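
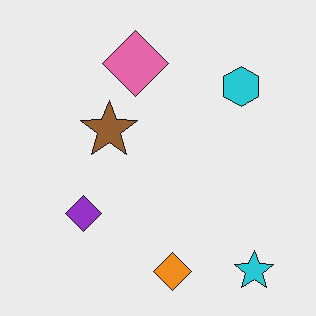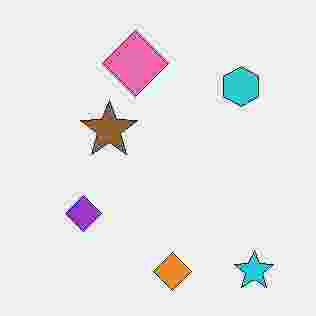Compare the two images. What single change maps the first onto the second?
The image was heavily JPEG-compressed with obvious blocking artifacts.

Blocky 8×8 compression artifacts appear around shape edges and the flat background shows ringing — characteristic JPEG degradation.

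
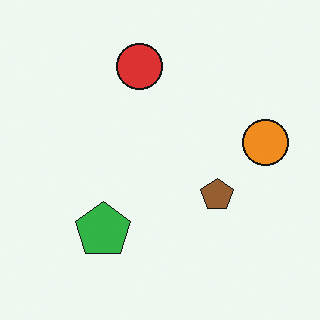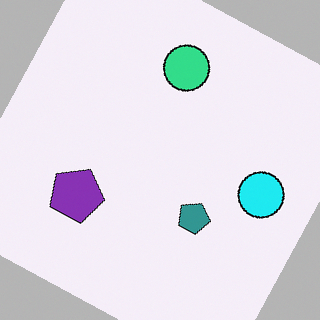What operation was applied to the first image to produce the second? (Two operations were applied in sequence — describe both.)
The transformation is: hue-shifted by a moderate amount, then rotated clockwise by a moderate amount.

Every shape's color has rotated by the same amount around the hue wheel — a uniform hue shift. Every shape is tilted by the same angle and the image corners show triangular fill wedges — a whole-image rotation by a non-right angle.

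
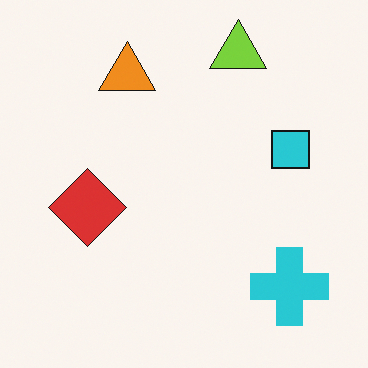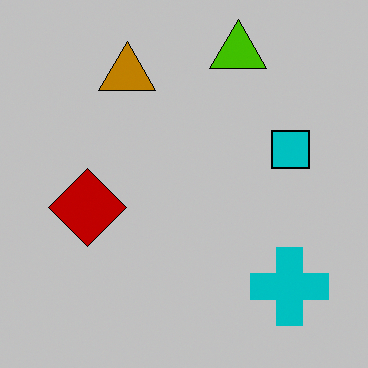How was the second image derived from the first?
This is the original image heavily posterized to just a handful of flat colors.

Each flat color has snapped to a coarser quantized level — most visibly, the near-white background has dropped to a flat grey.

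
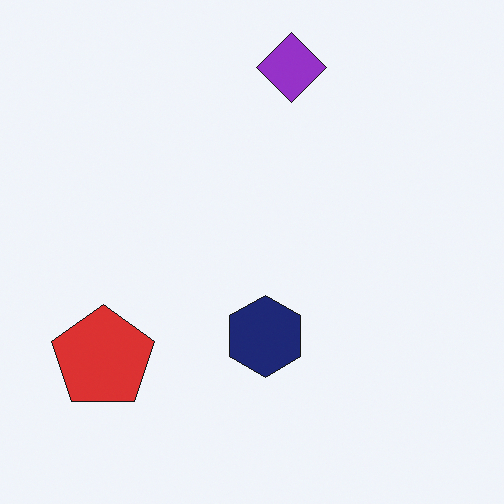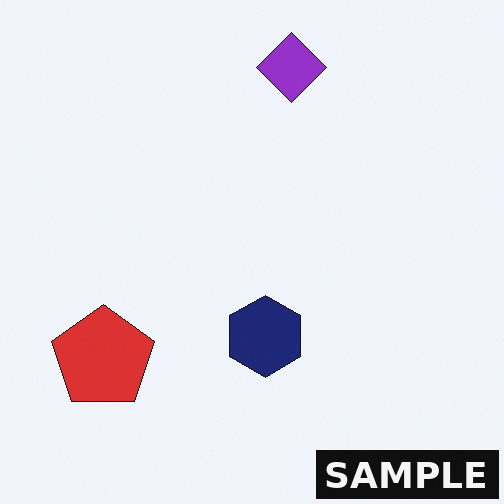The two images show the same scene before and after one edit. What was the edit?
The transformation is: watermarked with the text "SAMPLE" in the lower-right corner.

A dark label reading "SAMPLE" appears in the lower-right corner.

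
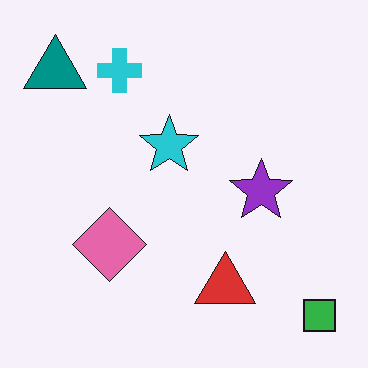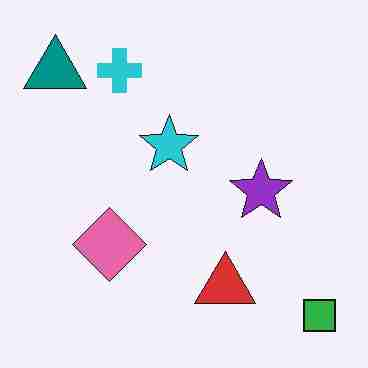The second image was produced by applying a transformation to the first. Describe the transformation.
The image was heavily JPEG-compressed with obvious blocking artifacts.

Blocky 8×8 compression artifacts appear around shape edges and the flat background shows ringing — characteristic JPEG degradation.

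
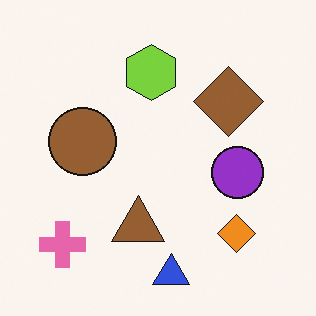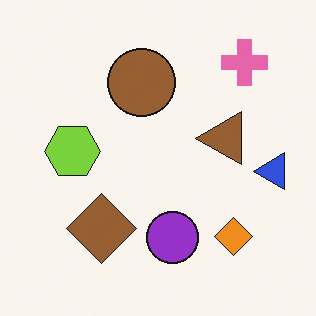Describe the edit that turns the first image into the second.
This is the original image transposed (reflected across the top-left ↔ bottom-right diagonal).

Shapes have swapped their row and column positions — what was in the top-right is now in the bottom-left — a diagonal reflection.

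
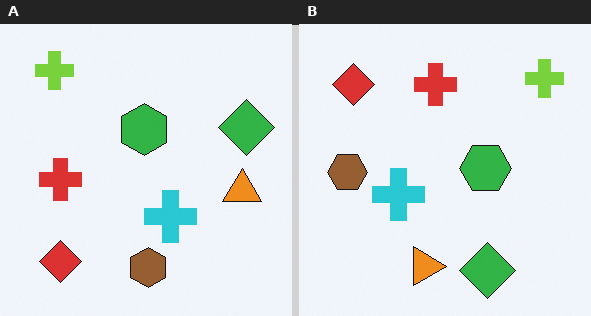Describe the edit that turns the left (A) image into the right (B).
This is the original image rotated 90° clockwise.

The lime cross sits in the top-left of the left (A) image and the top-right of the right (B) — consistent with a whole-image 90° clockwise rotation.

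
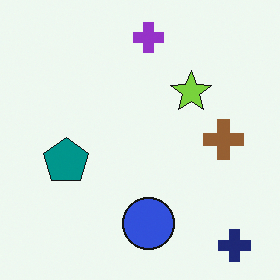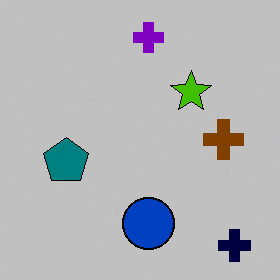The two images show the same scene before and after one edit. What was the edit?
It was aggressively posterized.

Each flat color has snapped to a coarser quantized level — most visibly, the near-white background has dropped to a flat grey.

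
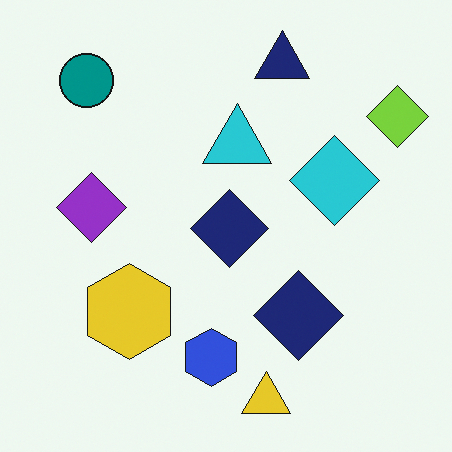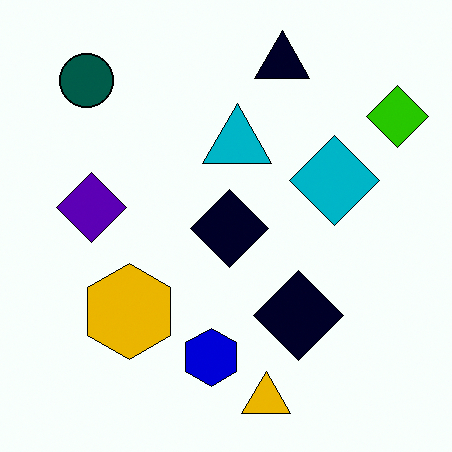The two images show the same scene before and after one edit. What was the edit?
The second image is the first given much higher contrast.

Tones are pushed away from mid-grey across the whole image — a global contrast change.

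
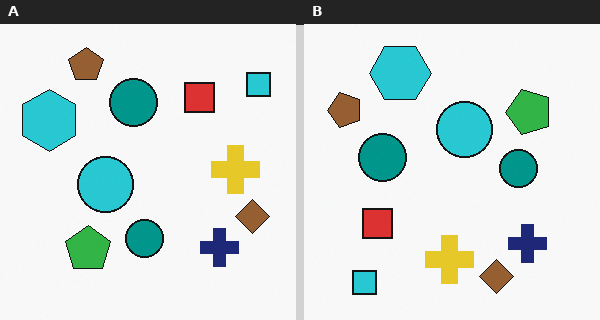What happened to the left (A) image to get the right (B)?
The image was transposed (reflected across the top-left ↔ bottom-right diagonal).

Shapes have swapped their row and column positions — what was in the top-right is now in the bottom-left — a diagonal reflection.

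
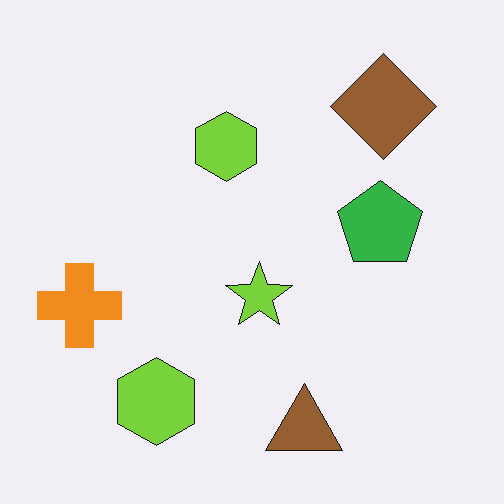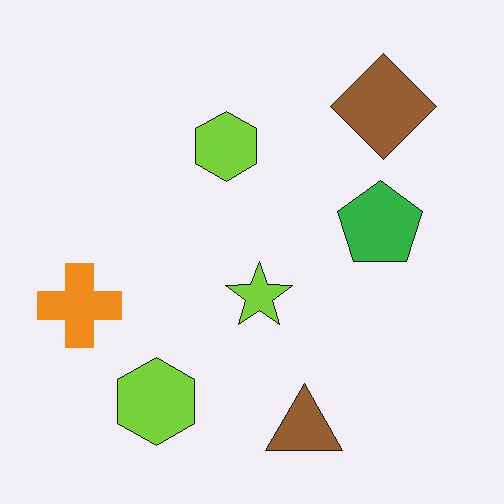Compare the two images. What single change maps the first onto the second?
Given moderate JPEG compression.

Blocky 8×8 compression artifacts appear around shape edges and the flat background shows ringing — characteristic JPEG degradation.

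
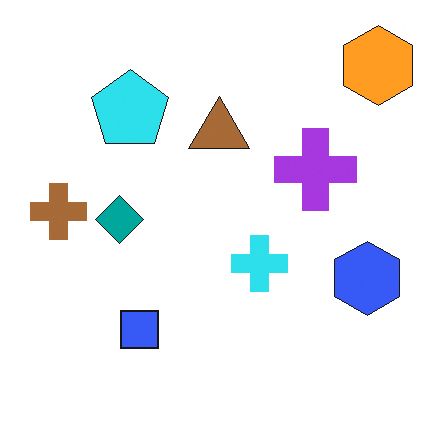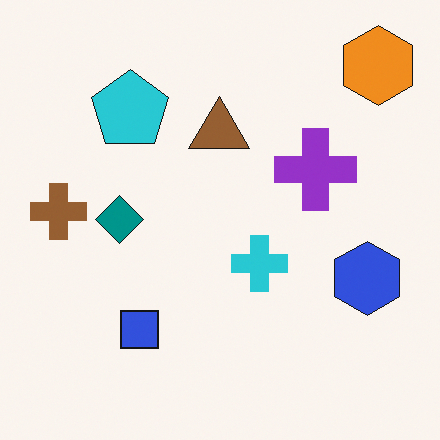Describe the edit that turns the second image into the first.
The first image is the second brightened a little.

Every pixel — background and shapes alike — is uniformly brightened.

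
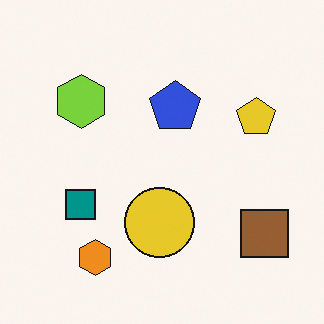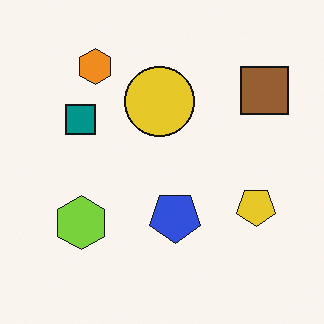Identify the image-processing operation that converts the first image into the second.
This is the original image flipped vertically (top ↔ bottom).

The orange hexagon is in the bottom-left of the first image and the top-left of the second — shapes on opposite sides of the horizontal midline have swapped in a mirror flip.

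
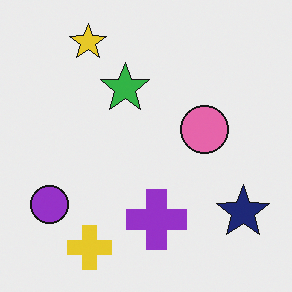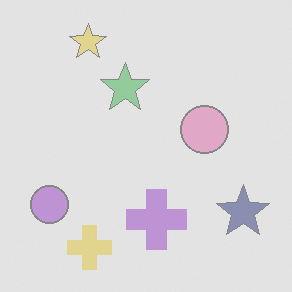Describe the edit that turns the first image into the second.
Washed out (contrast reduced).

Tones are pushed toward mid-grey across the whole image — a global contrast change.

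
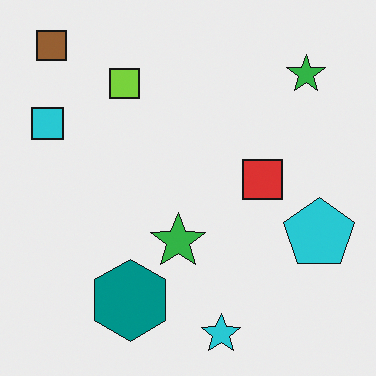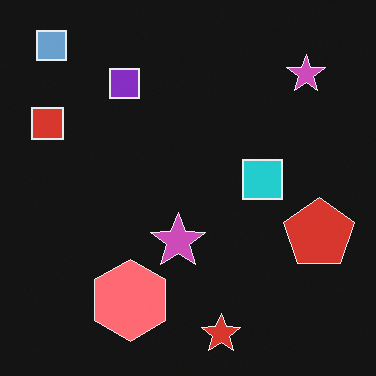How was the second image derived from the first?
The image was color-inverted (negative).

The light background has become dark and every shape's color is its complement — a photographic negative.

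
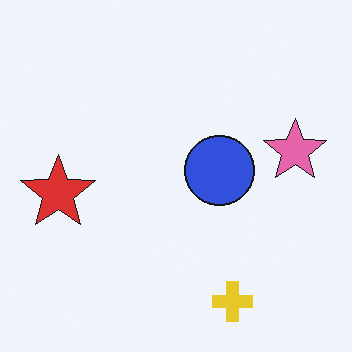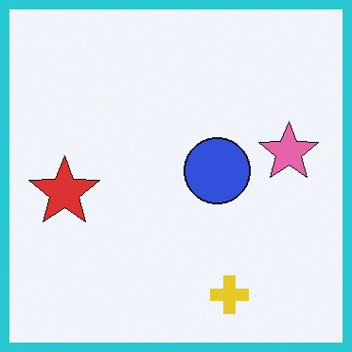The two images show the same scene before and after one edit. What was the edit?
The image was framed with a cyan border.

A solid cyan frame runs around the edge of the second image, with the content slightly shrunk inside it.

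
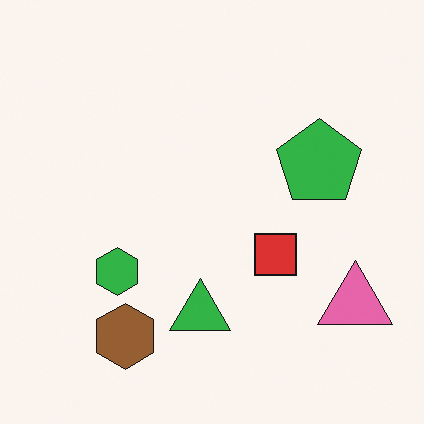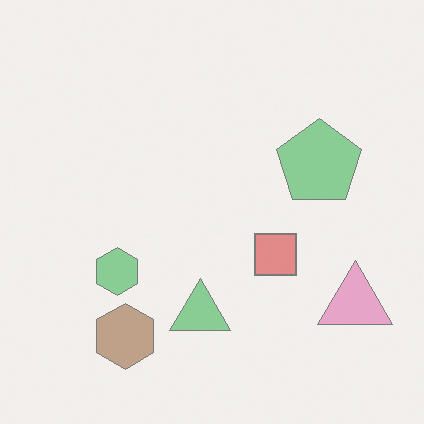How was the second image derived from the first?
Washed out (contrast reduced).

Tones are pushed toward mid-grey across the whole image — a global contrast change.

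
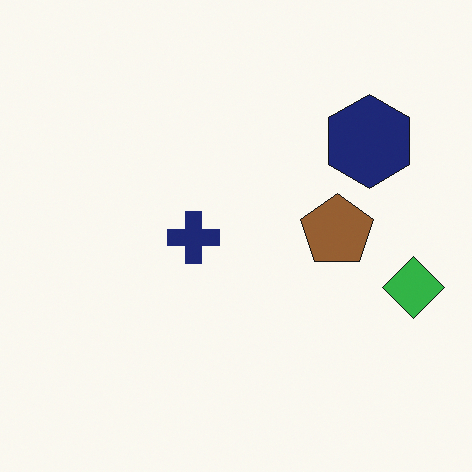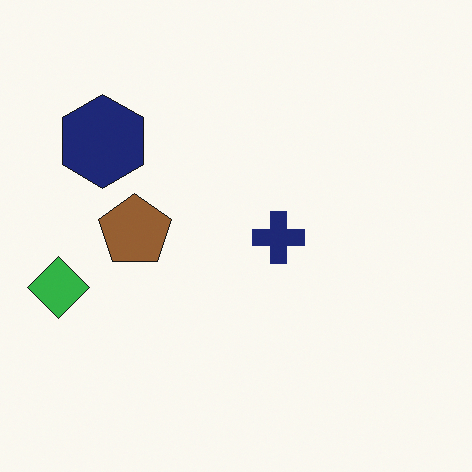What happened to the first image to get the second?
The transformation is: flipped horizontally (left ↔ right).

The green diamond is in the right of the first image and the left of the second — shapes on opposite sides of the vertical midline have swapped in a mirror flip.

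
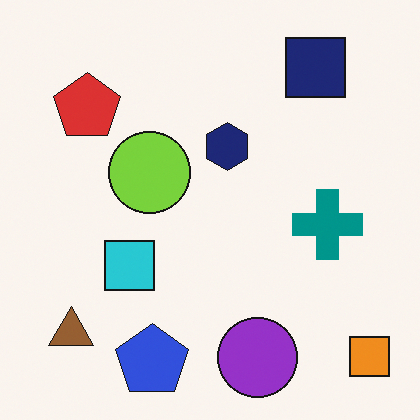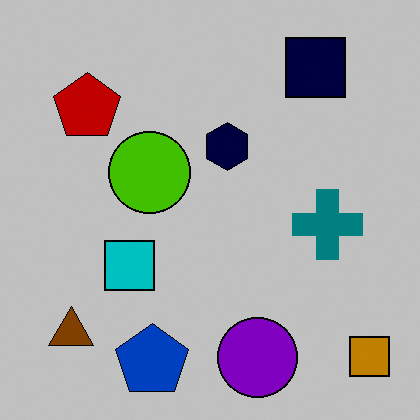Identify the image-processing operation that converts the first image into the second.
The transformation is: aggressively posterized.

Each flat color has snapped to a coarser quantized level — most visibly, the near-white background has dropped to a flat grey.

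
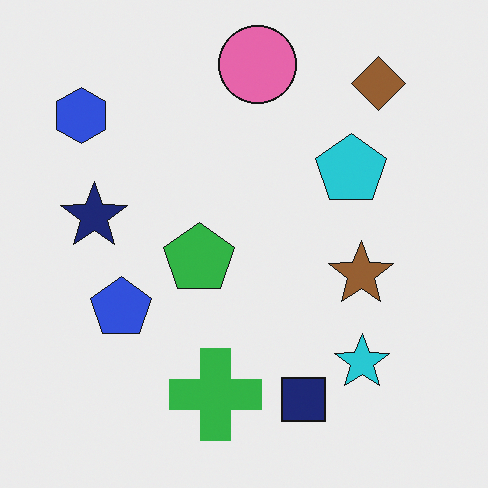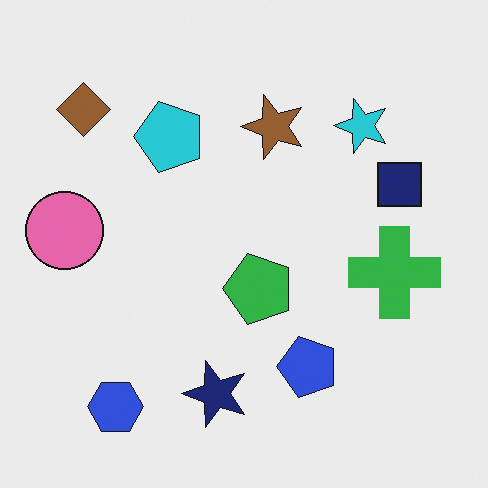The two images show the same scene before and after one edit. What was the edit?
The transformation is: rotated 90° counter-clockwise.

The brown diamond sits in the top-right of the first image and the top-left of the second — consistent with a whole-image 90° counter-clockwise rotation.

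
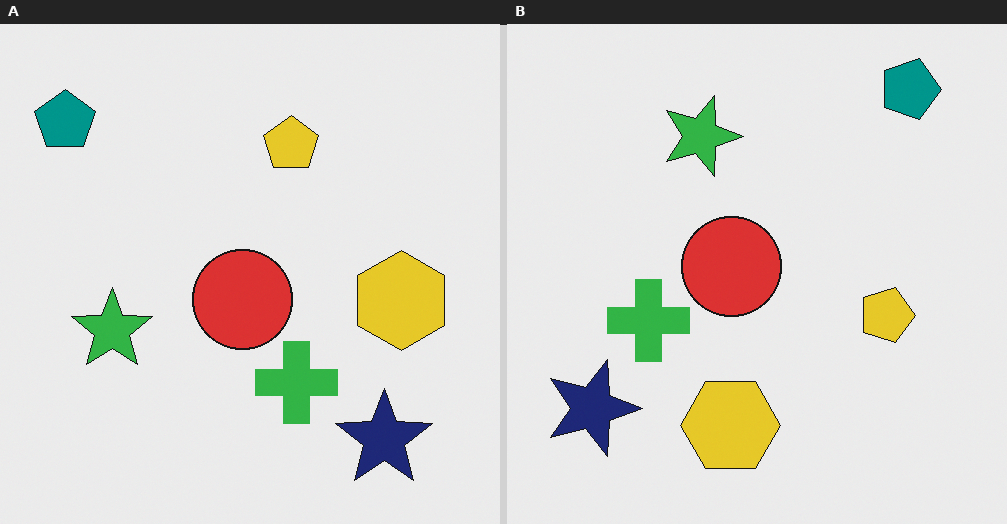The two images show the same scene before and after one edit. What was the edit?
Rotated 90° clockwise.

The teal pentagon sits in the top-left of the left (A) image and the top-right of the right (B) — consistent with a whole-image 90° clockwise rotation.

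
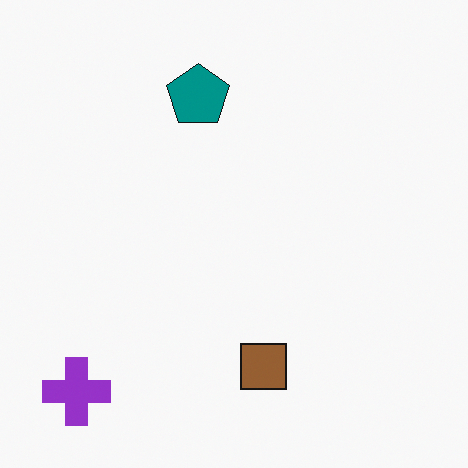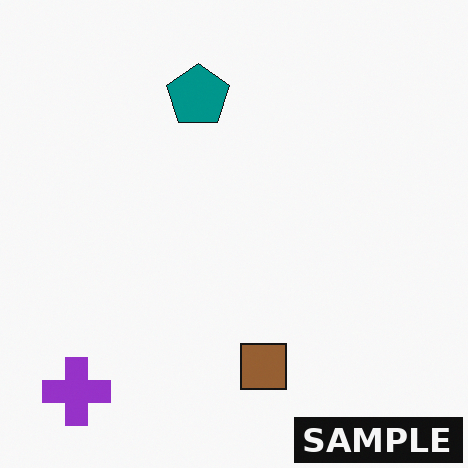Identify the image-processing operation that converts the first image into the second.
This is the original image watermarked with the text "SAMPLE" in the lower-right corner.

A dark label reading "SAMPLE" appears in the lower-right corner.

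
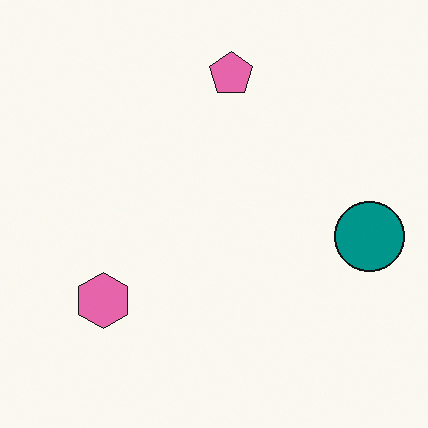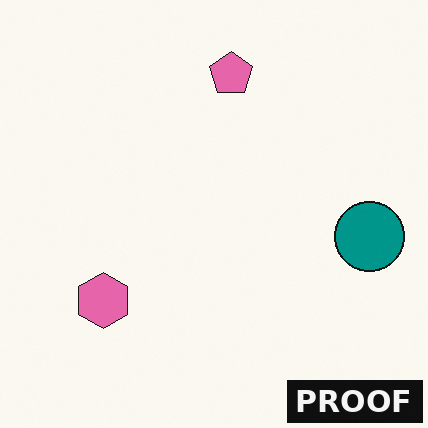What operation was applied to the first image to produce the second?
It was watermarked with the text "PROOF" in the lower-right corner.

A dark label reading "PROOF" appears in the lower-right corner.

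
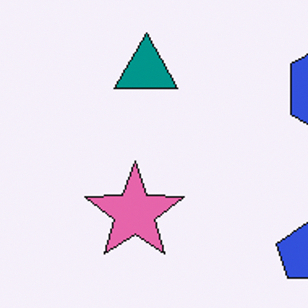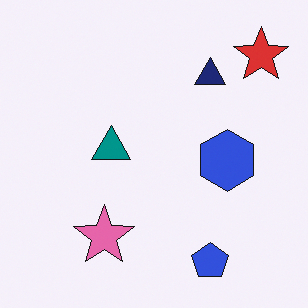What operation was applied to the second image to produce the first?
This is the original image cropped to a noticeably smaller region and rescaled.

The visible shapes are larger and the field of view is narrower; shapes near the original edges may be partly or wholly outside the frame — a crop-and-rescale.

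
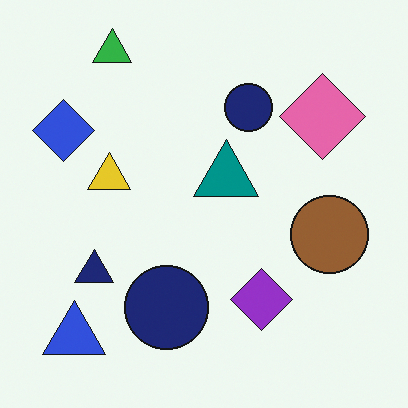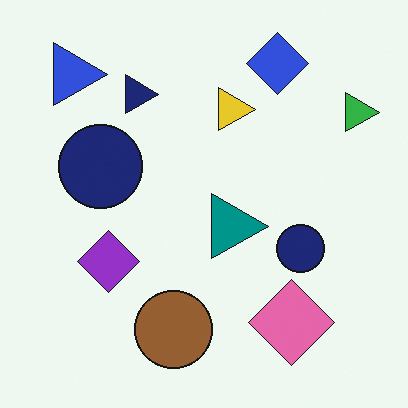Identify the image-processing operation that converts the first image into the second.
The image was rotated 90° clockwise.

The blue triangle sits in the bottom-left of the first image and the top-left of the second — consistent with a whole-image 90° clockwise rotation.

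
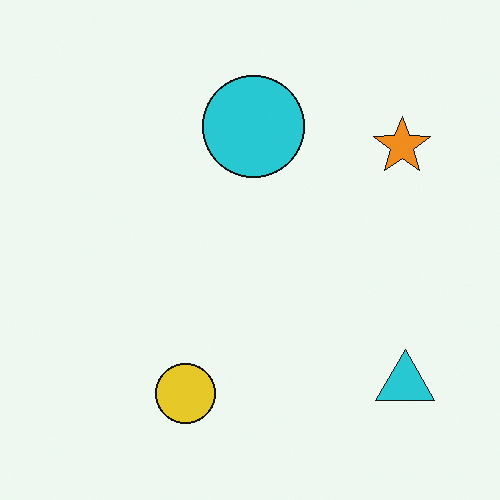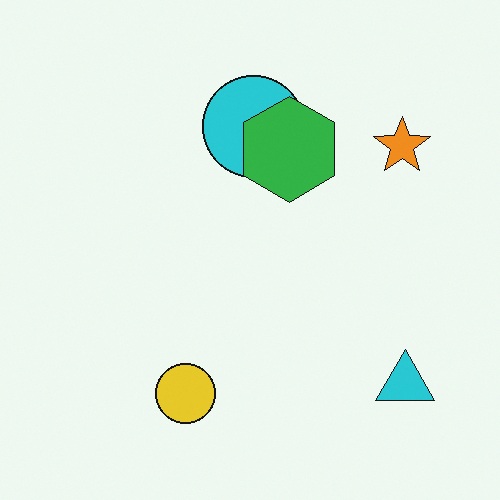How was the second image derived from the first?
It was overlaid with an additional green hexagon.

A green hexagon appears in the second image that is absent from the first.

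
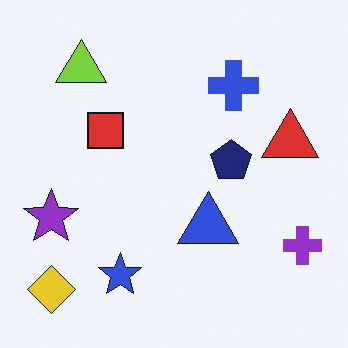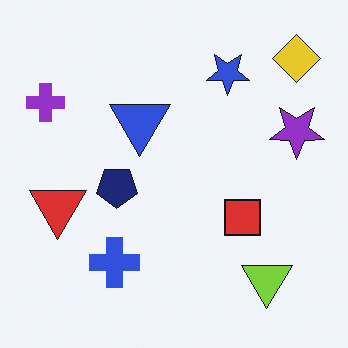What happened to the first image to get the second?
Rotated 180°.

The yellow diamond sits in the bottom-left of the first image and the top-right of the second — consistent with a whole-image 180° rotation.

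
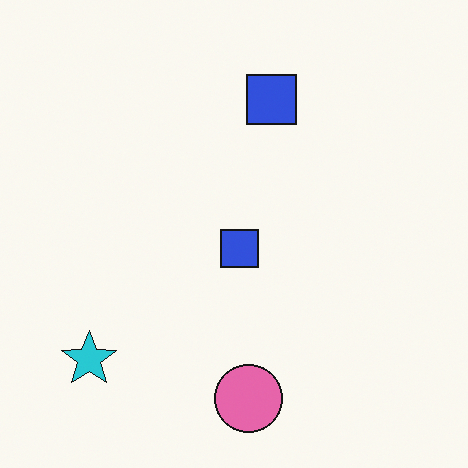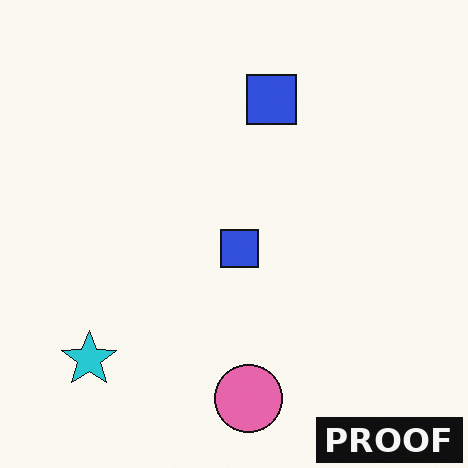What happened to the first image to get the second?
The second image is the first watermarked with the text "PROOF" in the lower-right corner.

A dark label reading "PROOF" appears in the lower-right corner.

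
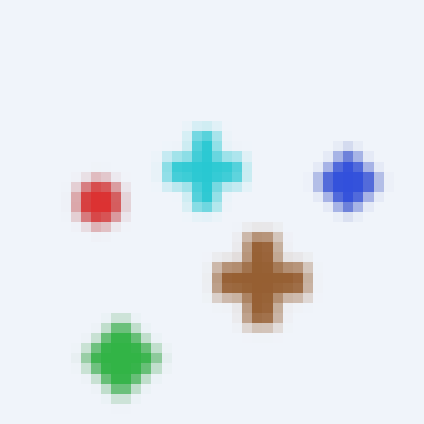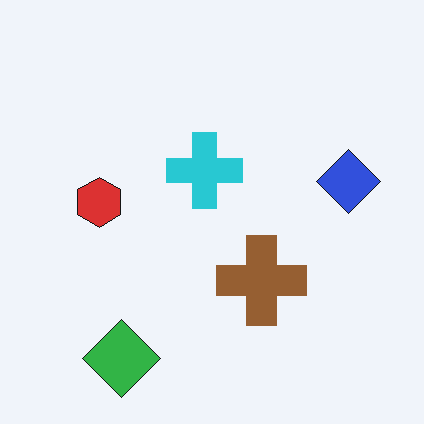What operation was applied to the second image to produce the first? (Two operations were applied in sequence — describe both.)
This is the original image strongly gaussian-blurred, then heavily pixelated into large blocks.

Shape edges and outlines are uniformly softened across the whole image. Shapes are reduced to large square blocks; fine edges and outlines are lost — a downscale-then-upscale (mosaic) effect.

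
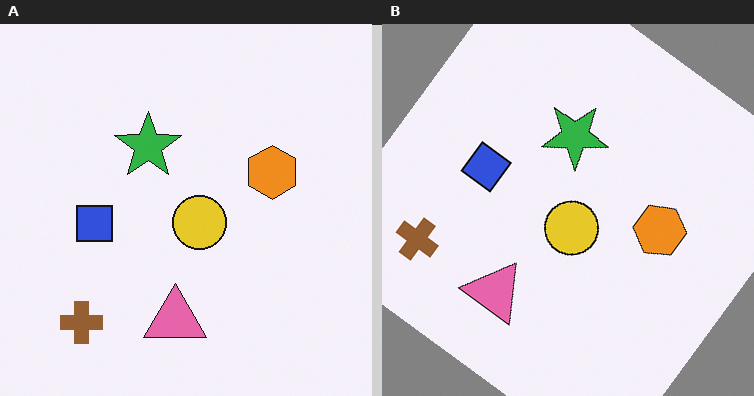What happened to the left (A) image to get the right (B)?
The right (B) image is the left (A) rotated clockwise by a large amount — several tens of degrees.

Every shape is tilted by the same angle and the image corners show triangular fill wedges — a whole-image rotation by a non-right angle.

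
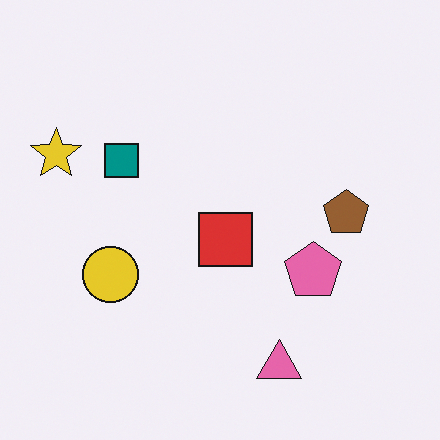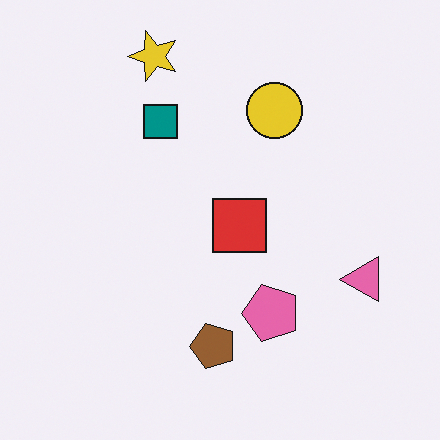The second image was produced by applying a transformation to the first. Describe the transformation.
It was transposed (reflected across the top-left ↔ bottom-right diagonal).

Shapes have swapped their row and column positions — what was in the top-right is now in the bottom-left — a diagonal reflection.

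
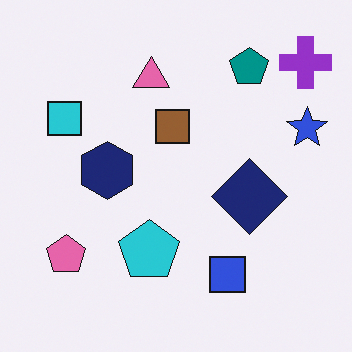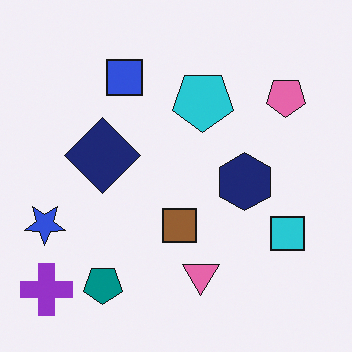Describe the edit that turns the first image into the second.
It was rotated 180°.

The purple cross sits in the top-right of the first image and the bottom-left of the second — consistent with a whole-image 180° rotation.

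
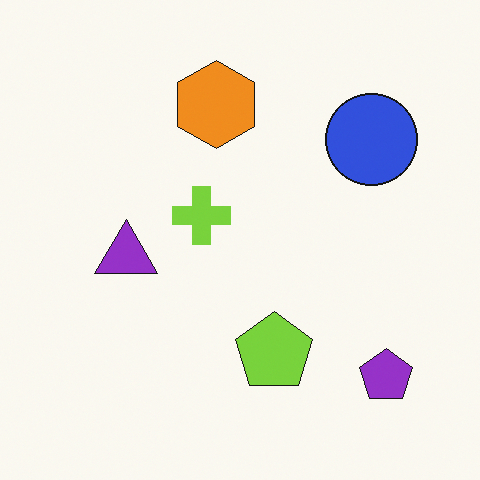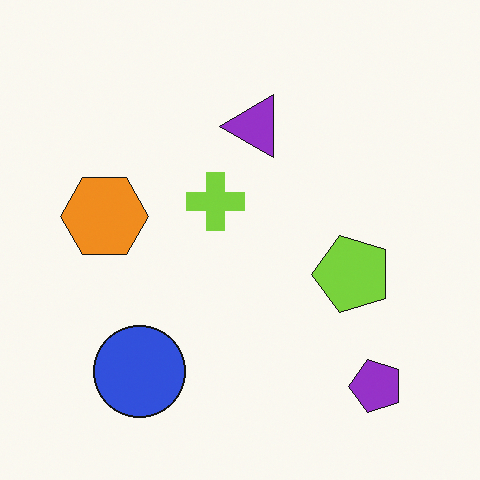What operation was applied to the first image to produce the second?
Transposed (reflected across the top-left ↔ bottom-right diagonal).

Shapes have swapped their row and column positions — what was in the top-right is now in the bottom-left — a diagonal reflection.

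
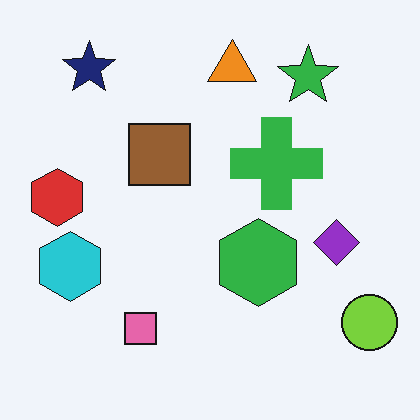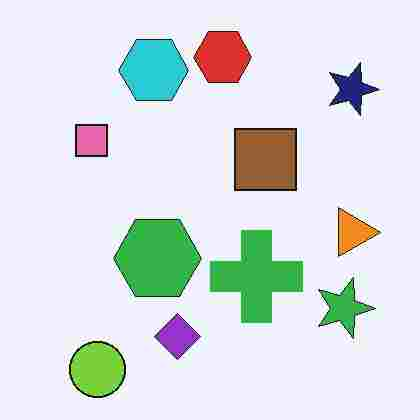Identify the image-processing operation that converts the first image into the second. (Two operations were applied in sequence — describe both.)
It was rotated 90° clockwise, then degraded with heavy JPEG compression.

The lime circle sits in the bottom-right of the first image and the bottom-left of the second — consistent with a whole-image 90° clockwise rotation. Blocky 8×8 compression artifacts appear around shape edges and the flat background shows ringing — characteristic JPEG degradation.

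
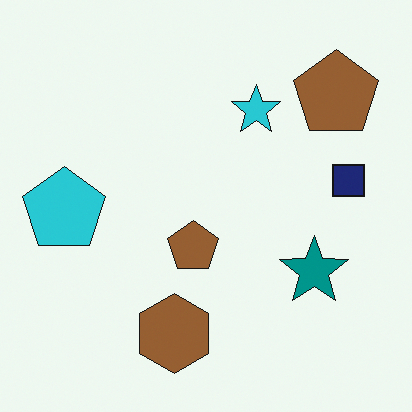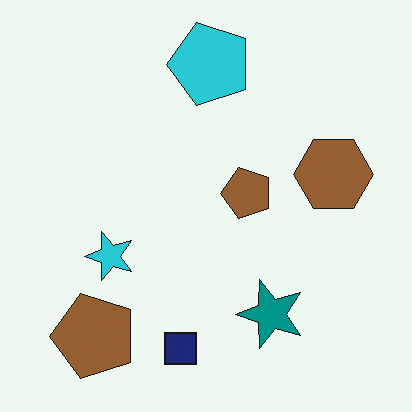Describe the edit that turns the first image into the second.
The second image is the first transposed (reflected across the top-left ↔ bottom-right diagonal).

Shapes have swapped their row and column positions — what was in the top-right is now in the bottom-left — a diagonal reflection.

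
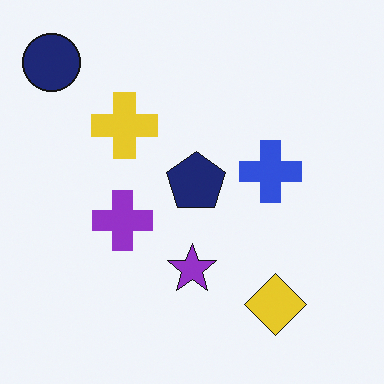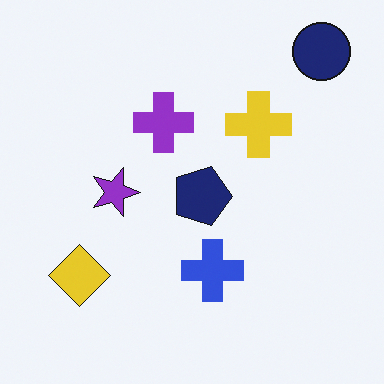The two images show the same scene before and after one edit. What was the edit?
Rotated 90° clockwise.

The navy circle sits in the top-left of the first image and the top-right of the second — consistent with a whole-image 90° clockwise rotation.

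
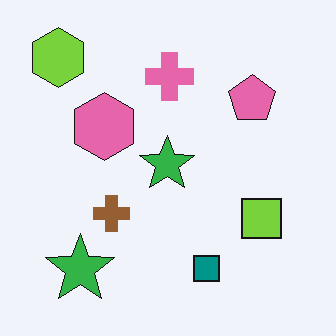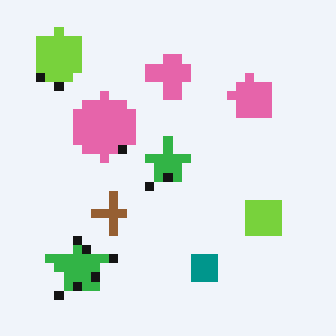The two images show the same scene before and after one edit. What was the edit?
It was heavily pixelated into large blocks.

Shapes are reduced to large square blocks; fine edges and outlines are lost — a downscale-then-upscale (mosaic) effect.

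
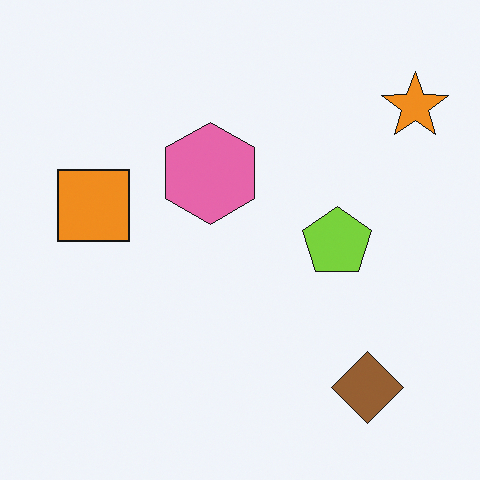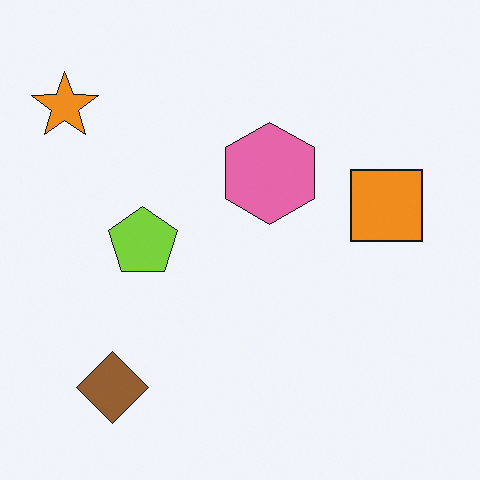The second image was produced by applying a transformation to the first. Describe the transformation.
The second image is the first flipped horizontally (left ↔ right).

The orange star is in the top-right of the first image and the top-left of the second — shapes on opposite sides of the vertical midline have swapped in a mirror flip.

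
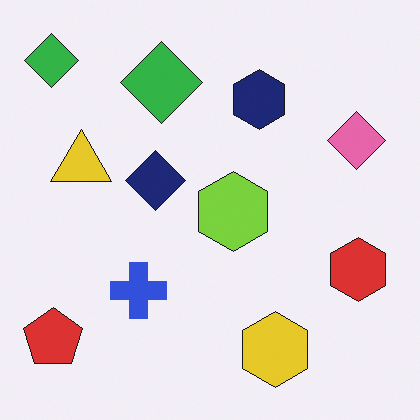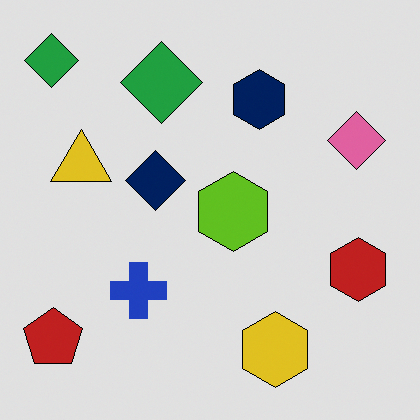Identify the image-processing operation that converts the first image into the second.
It was posterized to a reduced palette.

Each flat color has snapped to a coarser quantized level — most visibly, the near-white background has dropped to a flat grey.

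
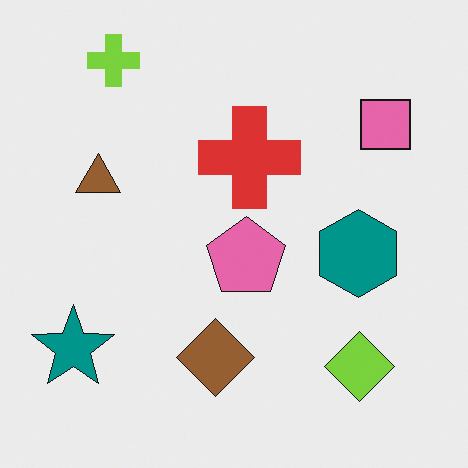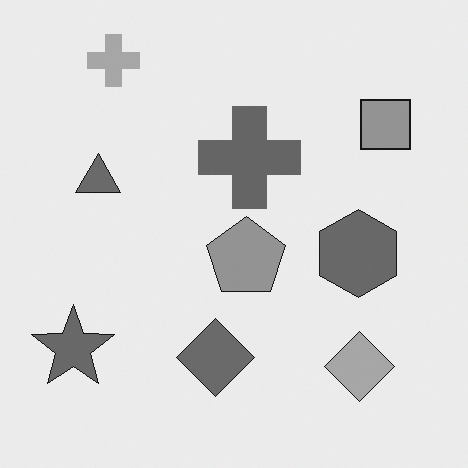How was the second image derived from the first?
This is the original image converted to grayscale.

All color is removed — every shape is now a shade of grey.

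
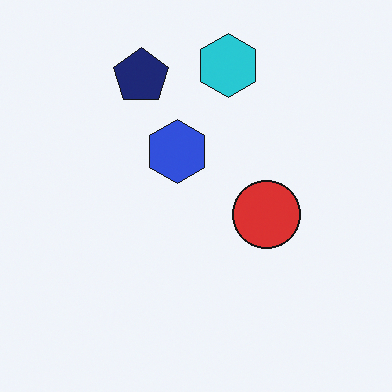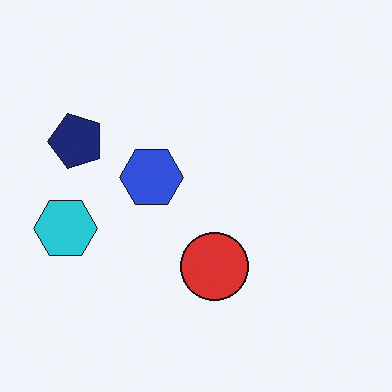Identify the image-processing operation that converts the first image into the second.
It was transposed (reflected across the top-left ↔ bottom-right diagonal).

Shapes have swapped their row and column positions — what was in the top-right is now in the bottom-left — a diagonal reflection.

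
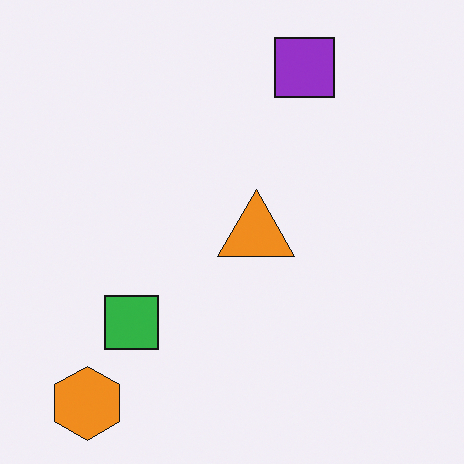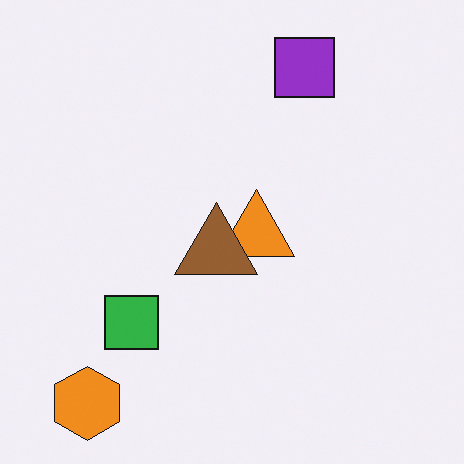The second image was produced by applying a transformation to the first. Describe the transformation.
Overlaid with an additional brown triangle.

A brown triangle appears in the second image that is absent from the first.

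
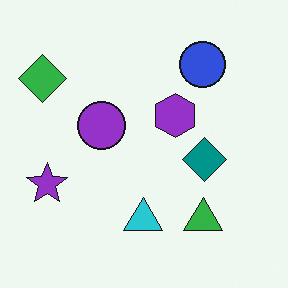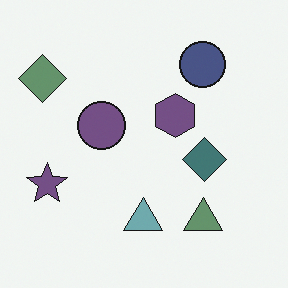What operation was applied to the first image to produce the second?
It was heavily desaturated.

All colors are more muted and greyish — a global saturation change.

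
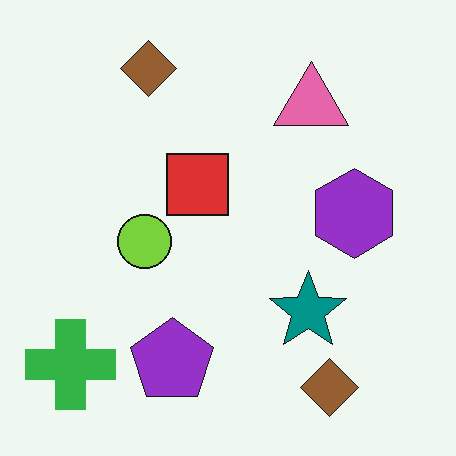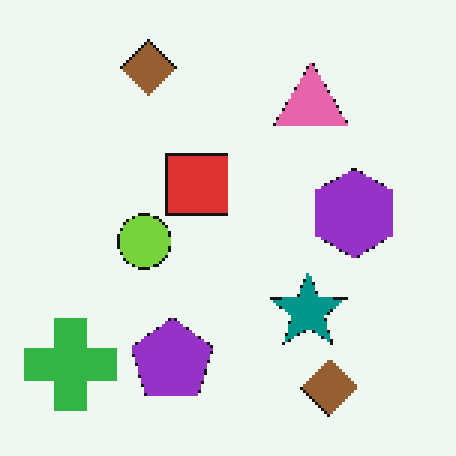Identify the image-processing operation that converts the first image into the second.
The second image is the first lightly pixelated (a mild mosaic effect).

Shapes are reduced to large square blocks; fine edges and outlines are lost — a downscale-then-upscale (mosaic) effect.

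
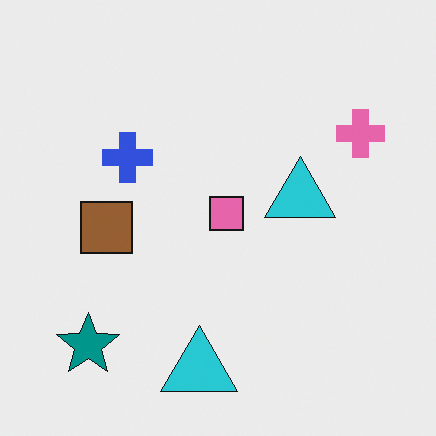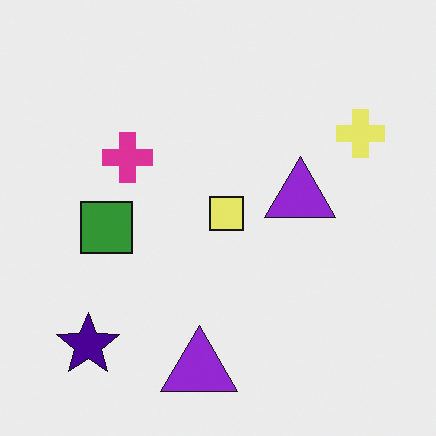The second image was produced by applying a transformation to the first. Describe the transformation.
Hue-shifted through roughly a third of the color wheel.

Every shape's color has rotated by the same amount around the hue wheel — a uniform hue shift.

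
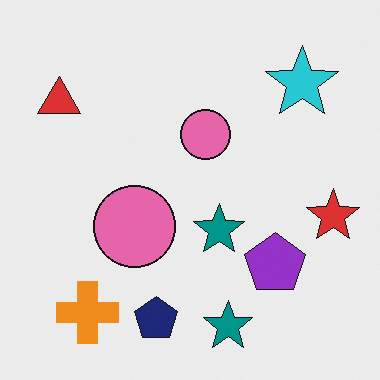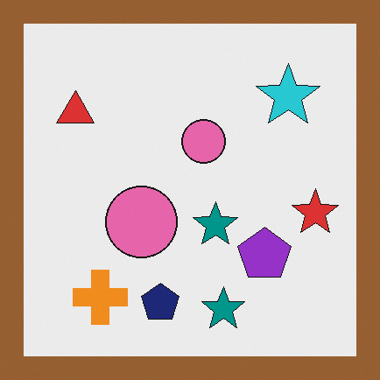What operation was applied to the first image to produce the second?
It was framed with a brown border.

A solid brown frame runs around the edge of the second image, with the content slightly shrunk inside it.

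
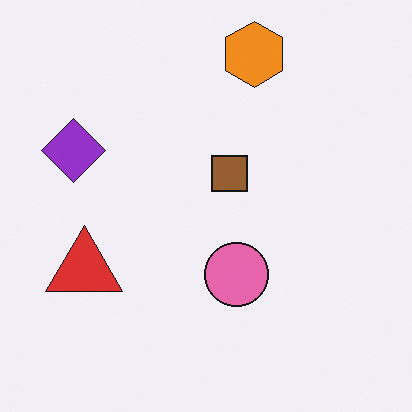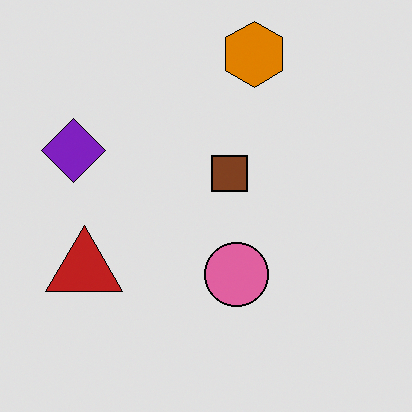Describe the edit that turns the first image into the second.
The second image is the first moderately posterized.

Each flat color has snapped to a coarser quantized level — most visibly, the near-white background has dropped to a flat grey.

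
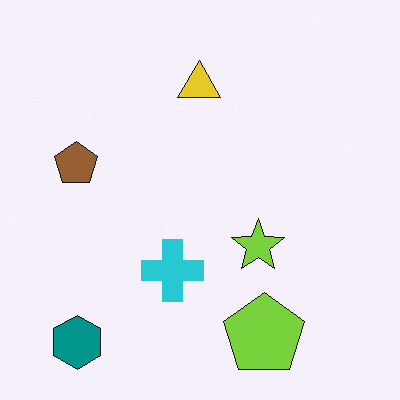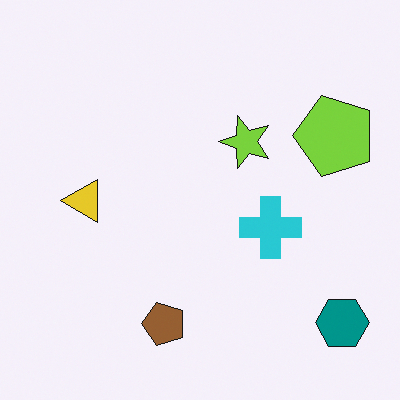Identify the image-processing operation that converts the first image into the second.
This is the original image rotated 90° counter-clockwise.

The teal hexagon sits in the bottom-left of the first image and the bottom-right of the second — consistent with a whole-image 90° counter-clockwise rotation.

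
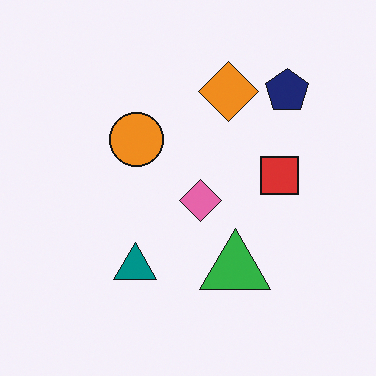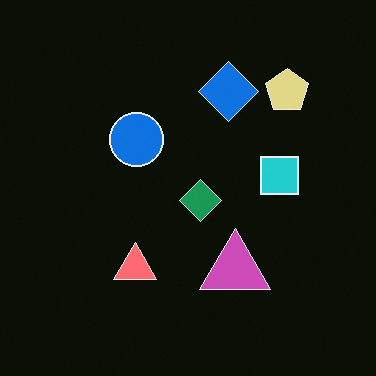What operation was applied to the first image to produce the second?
This is the original image color-inverted (negative).

The light background has become dark and every shape's color is its complement — a photographic negative.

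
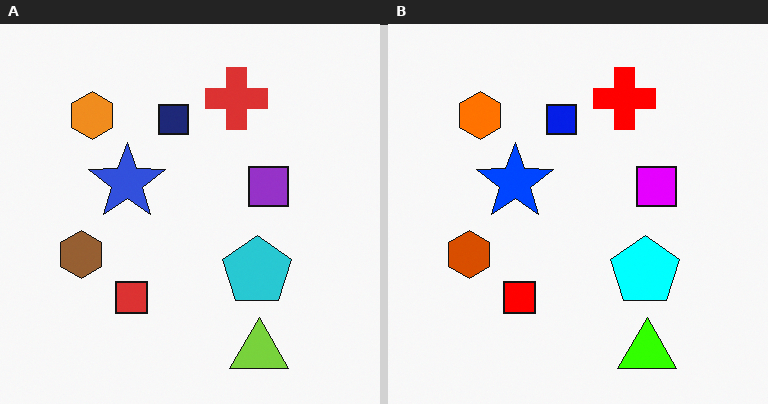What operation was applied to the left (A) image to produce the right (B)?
The right (B) image is the left (A) made much more vivid (saturation change).

All colors are more vivid — a global saturation change.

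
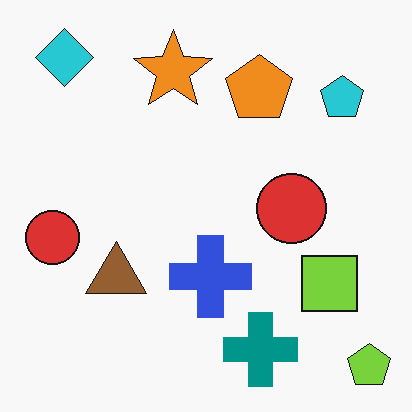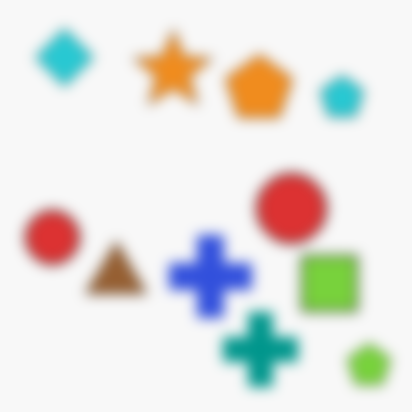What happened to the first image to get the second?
The transformation is: heavily blurred.

Shape edges and outlines are uniformly softened across the whole image.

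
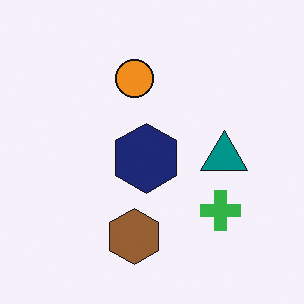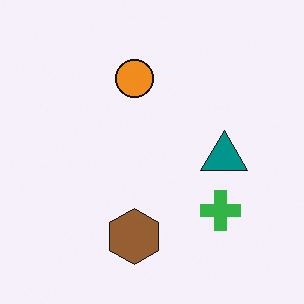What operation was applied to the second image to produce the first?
The transformation is: overlaid with an additional navy hexagon.

A navy hexagon appears in the first image that is absent from the second.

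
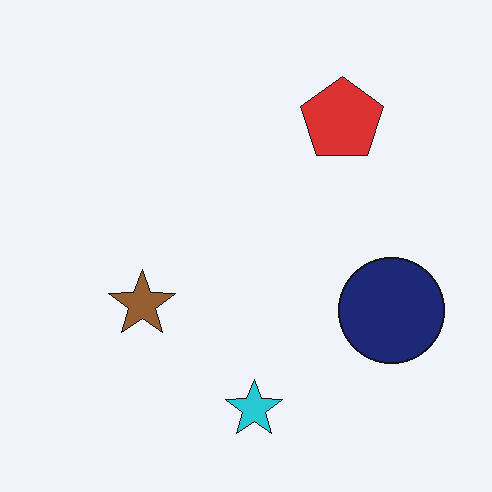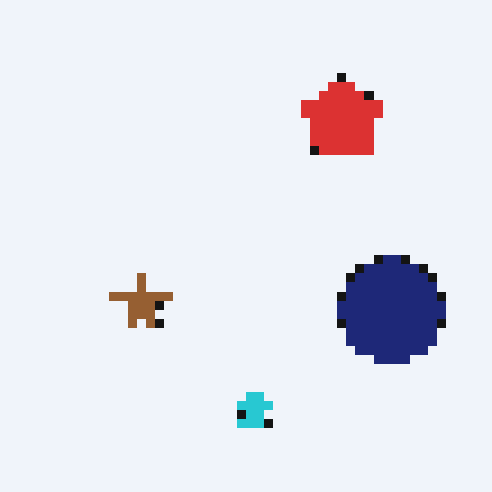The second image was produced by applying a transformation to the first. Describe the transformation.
It was heavily pixelated into large blocks.

Shapes are reduced to large square blocks; fine edges and outlines are lost — a downscale-then-upscale (mosaic) effect.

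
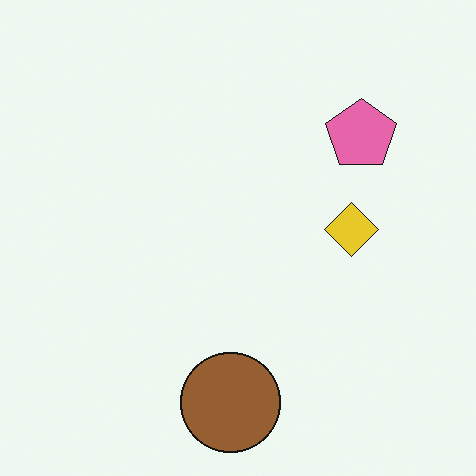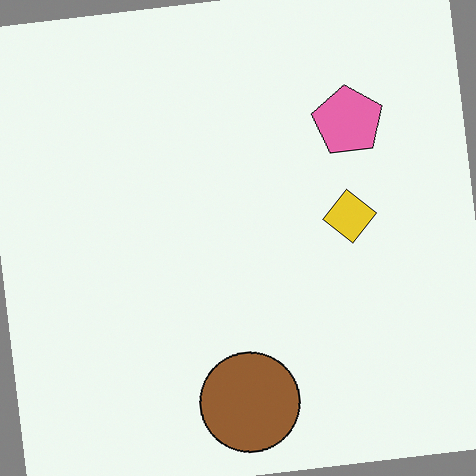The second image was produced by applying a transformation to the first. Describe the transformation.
The image was rotated counter-clockwise by a small amount.

Every shape is tilted by the same angle and the image corners show triangular fill wedges — a whole-image rotation by a non-right angle.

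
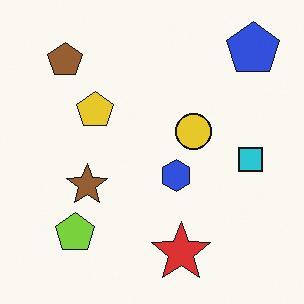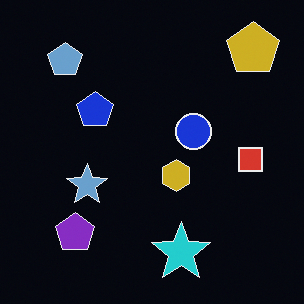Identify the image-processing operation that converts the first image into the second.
This is the original image color-inverted (negative).

The light background has become dark and every shape's color is its complement — a photographic negative.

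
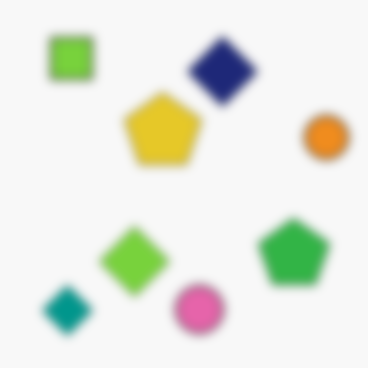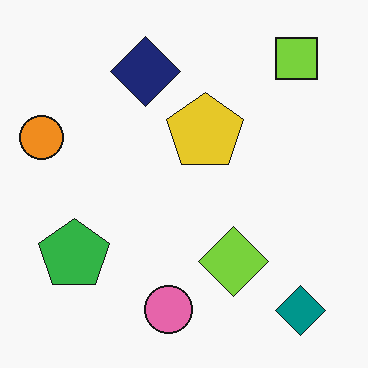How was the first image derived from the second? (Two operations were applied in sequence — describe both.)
Strongly gaussian-blurred, then flipped horizontally (left ↔ right).

Shape edges and outlines are uniformly softened across the whole image. The orange circle is in the left of the second image and the right of the first — shapes on opposite sides of the vertical midline have swapped in a mirror flip.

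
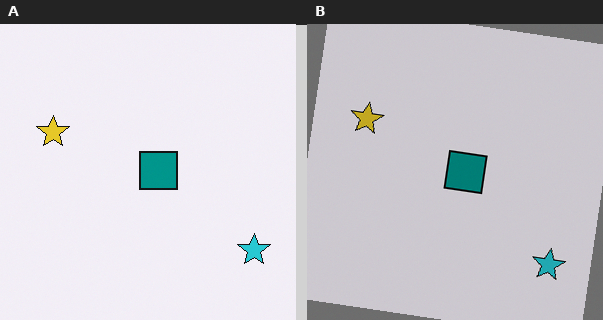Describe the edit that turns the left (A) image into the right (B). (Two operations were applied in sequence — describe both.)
The transformation is: rotated clockwise by a slight angle, then slightly darkened.

Every shape is tilted by the same angle and the image corners show triangular fill wedges — a whole-image rotation by a non-right angle. Every pixel — background and shapes alike — is uniformly darkened.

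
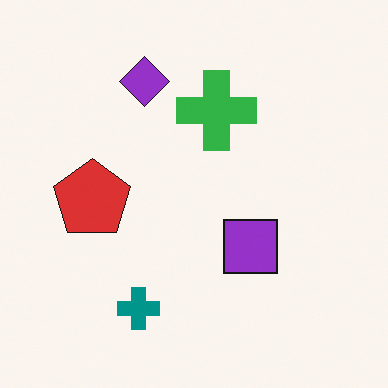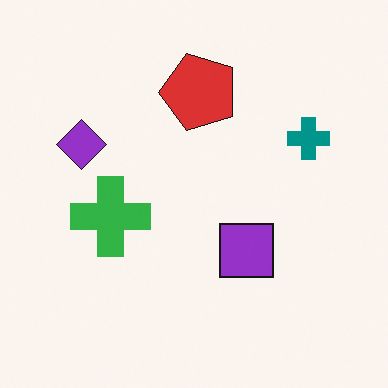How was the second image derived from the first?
It was transposed (reflected across the top-left ↔ bottom-right diagonal).

Shapes have swapped their row and column positions — what was in the top-right is now in the bottom-left — a diagonal reflection.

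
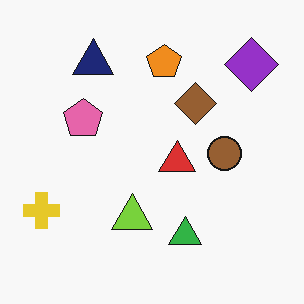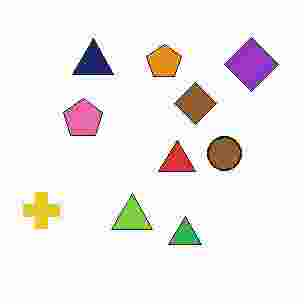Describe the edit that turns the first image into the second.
The transformation is: heavily JPEG-compressed with obvious blocking artifacts.

Blocky 8×8 compression artifacts appear around shape edges and the flat background shows ringing — characteristic JPEG degradation.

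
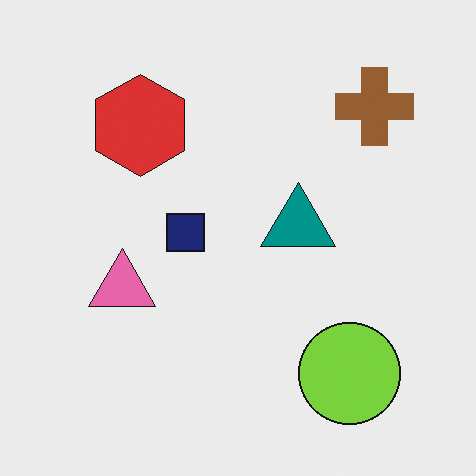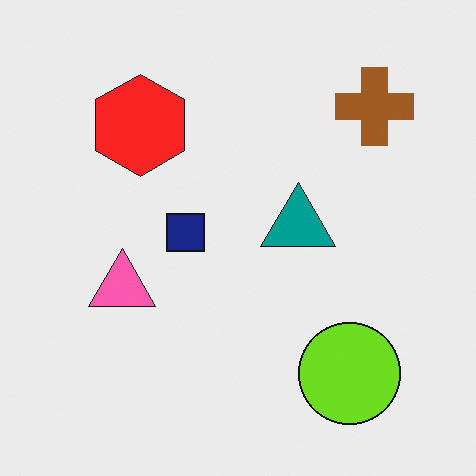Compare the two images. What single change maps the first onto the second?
Slightly oversaturated.

All colors are more vivid — a global saturation change.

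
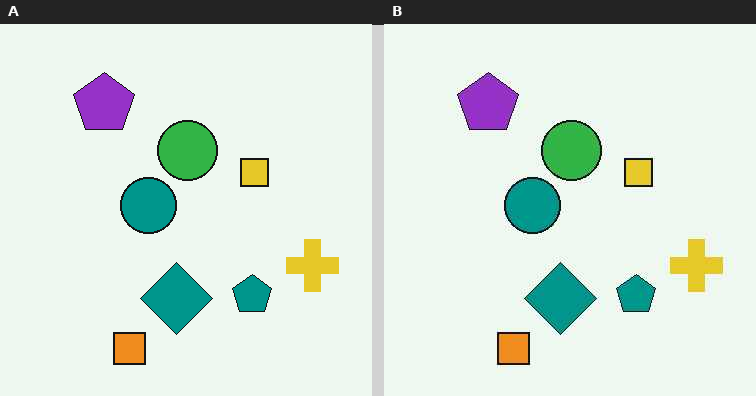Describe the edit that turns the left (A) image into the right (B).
The right (B) image is the left (A) JPEG-compressed with visible artifacts.

Blocky 8×8 compression artifacts appear around shape edges and the flat background shows ringing — characteristic JPEG degradation.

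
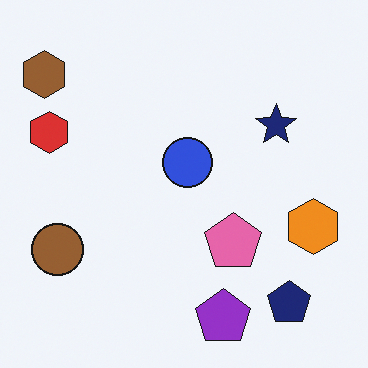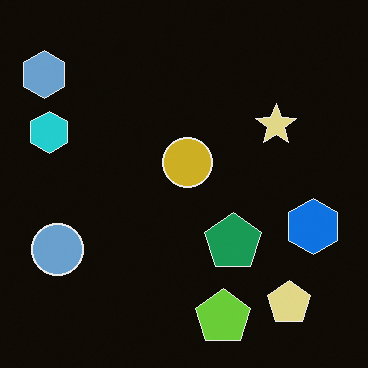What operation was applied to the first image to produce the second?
It was color-inverted (negative).

The light background has become dark and every shape's color is its complement — a photographic negative.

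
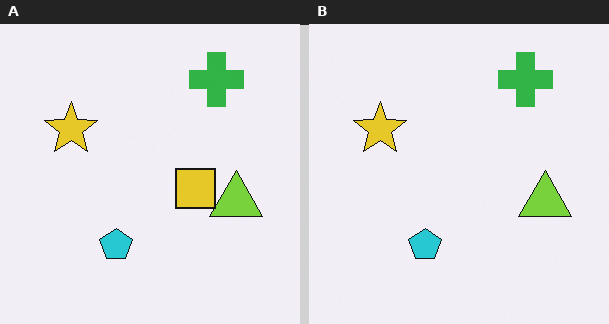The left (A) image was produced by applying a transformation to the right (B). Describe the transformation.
The transformation is: overlaid with an additional yellow square.

A yellow square appears in the left (A) image that is absent from the right (B).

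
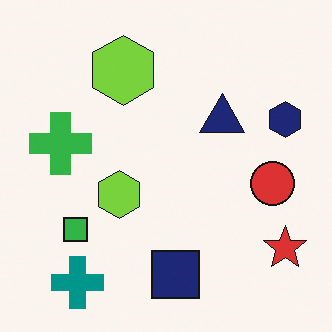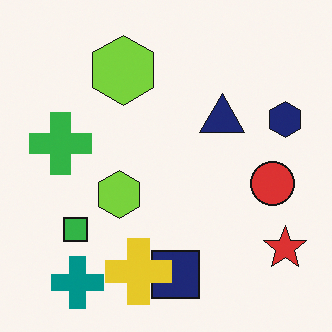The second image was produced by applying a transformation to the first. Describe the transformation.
The transformation is: overlaid with an additional yellow cross.

A yellow cross appears in the second image that is absent from the first.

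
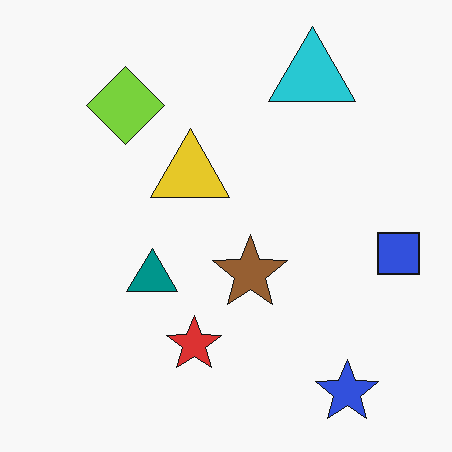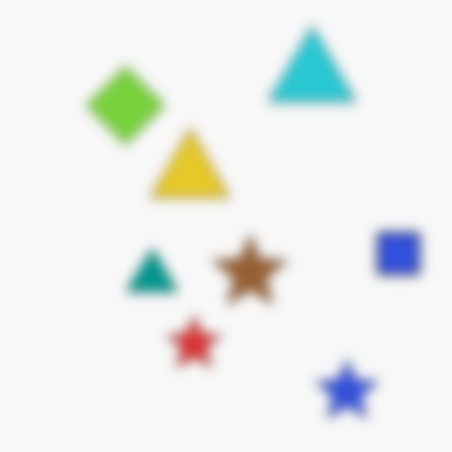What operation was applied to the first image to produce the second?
It was heavily blurred.

Shape edges and outlines are uniformly softened across the whole image.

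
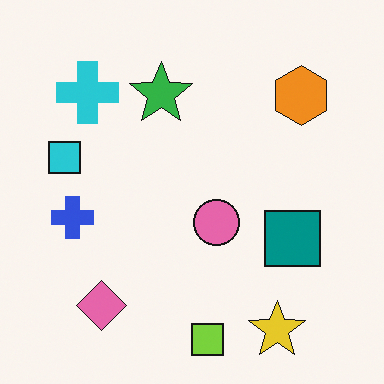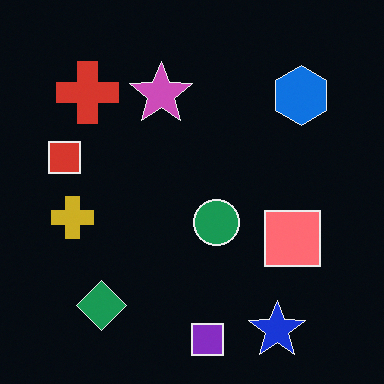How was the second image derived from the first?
The image was color-inverted (negative).

The light background has become dark and every shape's color is its complement — a photographic negative.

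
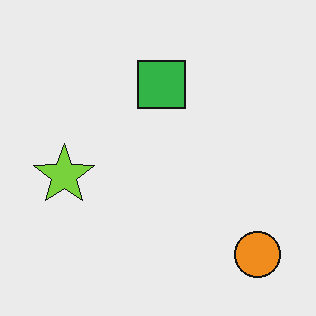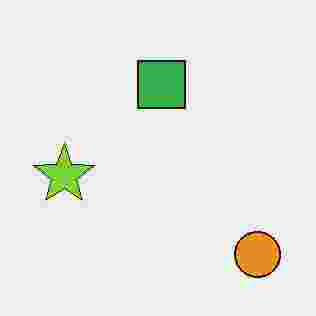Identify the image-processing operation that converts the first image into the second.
Degraded with heavy JPEG compression.

Blocky 8×8 compression artifacts appear around shape edges and the flat background shows ringing — characteristic JPEG degradation.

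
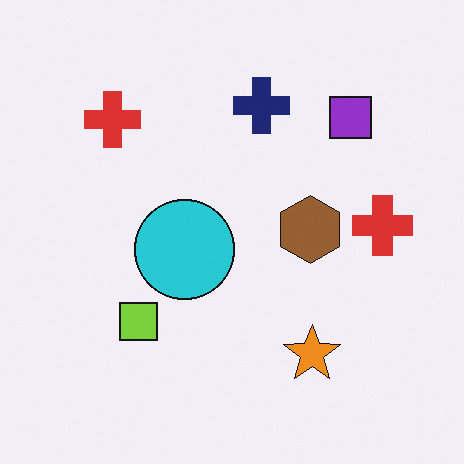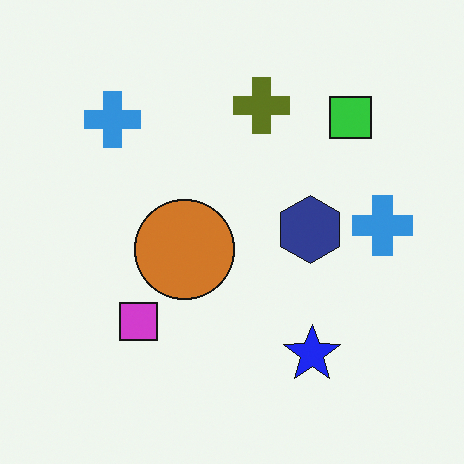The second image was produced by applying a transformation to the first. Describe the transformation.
The image was hue-shifted through roughly half the color wheel.

Every shape's color has rotated by the same amount around the hue wheel — a uniform hue shift.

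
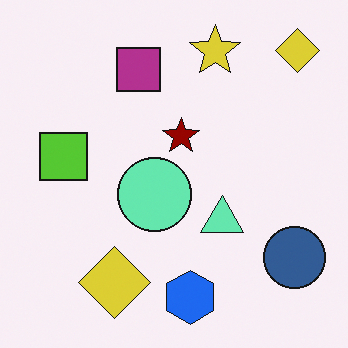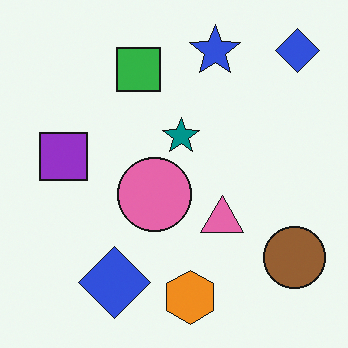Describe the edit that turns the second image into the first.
The first image is the second hue-shifted by a large amount.

Every shape's color has rotated by the same amount around the hue wheel — a uniform hue shift.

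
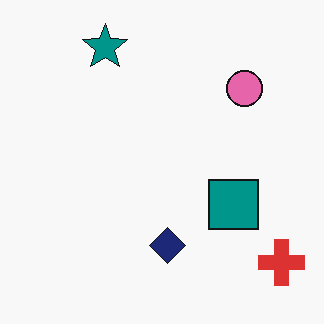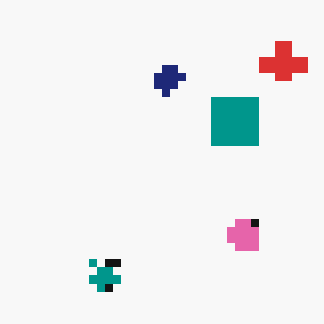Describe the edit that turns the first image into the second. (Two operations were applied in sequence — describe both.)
It was flipped vertically (top ↔ bottom), then pixelated into visible square blocks.

The teal star is in the top-left of the first image and the bottom-left of the second — shapes on opposite sides of the horizontal midline have swapped in a mirror flip. Shapes are reduced to large square blocks; fine edges and outlines are lost — a downscale-then-upscale (mosaic) effect.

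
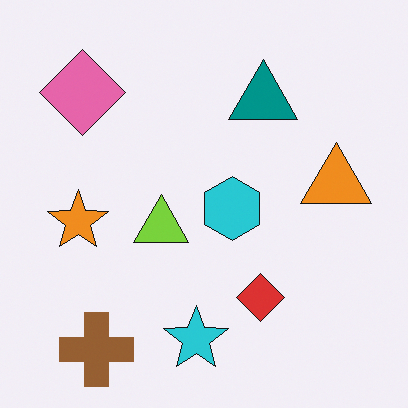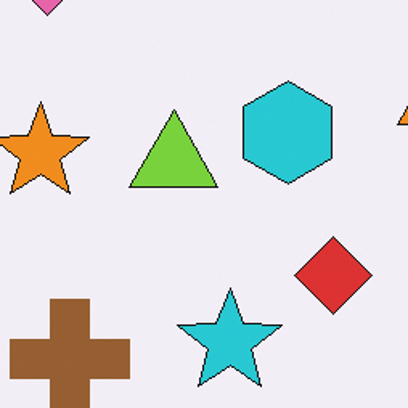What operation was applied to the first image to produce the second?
The second image is the first cropped to a modestly smaller region and rescaled.

The visible shapes are larger and the field of view is narrower; shapes near the original edges may be partly or wholly outside the frame — a crop-and-rescale.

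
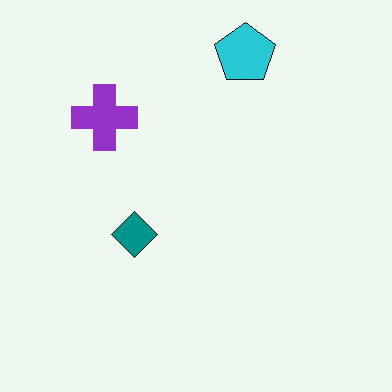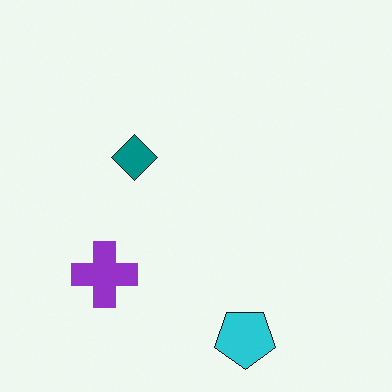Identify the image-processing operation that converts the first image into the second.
The image was flipped vertically (top ↔ bottom).

The cyan pentagon is in the top of the first image and the bottom of the second — shapes on opposite sides of the horizontal midline have swapped in a mirror flip.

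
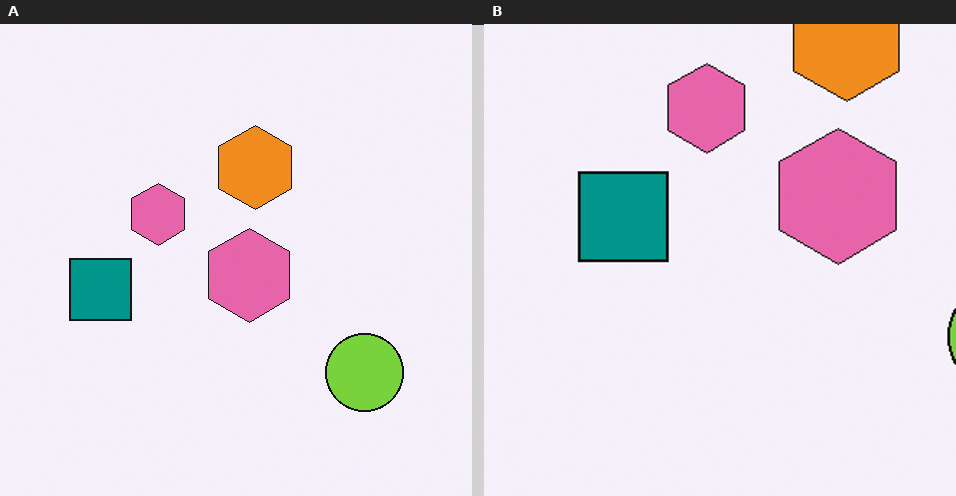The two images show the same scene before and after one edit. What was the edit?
This is the original image cropped to a modestly smaller region and rescaled.

The visible shapes are larger and the field of view is narrower; shapes near the original edges may be partly or wholly outside the frame — a crop-and-rescale.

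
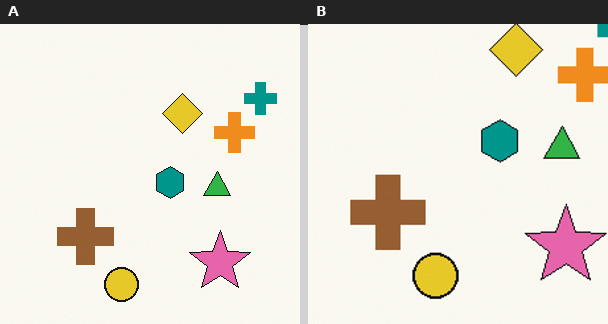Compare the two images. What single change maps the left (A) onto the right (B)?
Cropped to a modestly smaller region and rescaled.

The visible shapes are larger and the field of view is narrower; shapes near the original edges may be partly or wholly outside the frame — a crop-and-rescale.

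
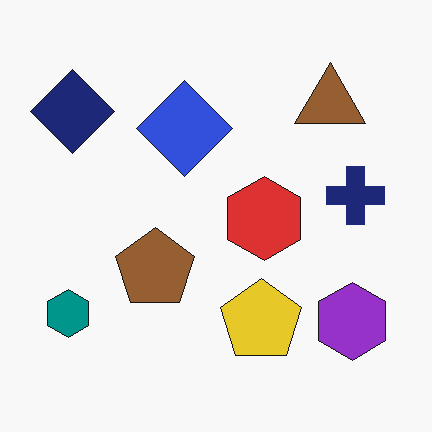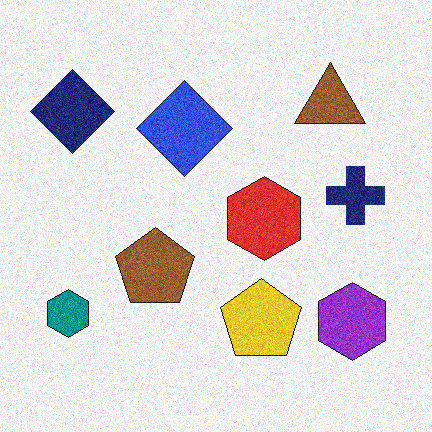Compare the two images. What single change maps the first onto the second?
Degraded with moderate additive noise.

Random speckle covers the whole image, including the flat background.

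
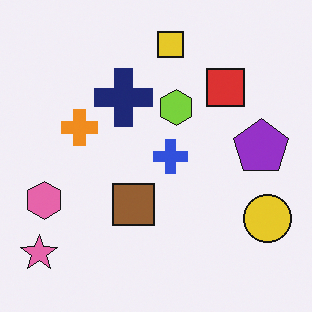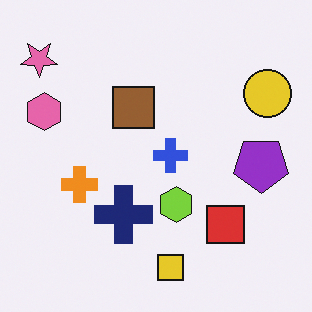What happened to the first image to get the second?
The transformation is: flipped vertically (top ↔ bottom).

The yellow square is in the top of the first image and the bottom of the second — shapes on opposite sides of the horizontal midline have swapped in a mirror flip.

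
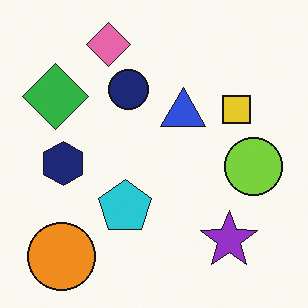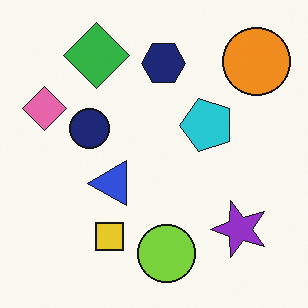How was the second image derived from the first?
The image was transposed (reflected across the top-left ↔ bottom-right diagonal).

Shapes have swapped their row and column positions — what was in the top-right is now in the bottom-left — a diagonal reflection.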